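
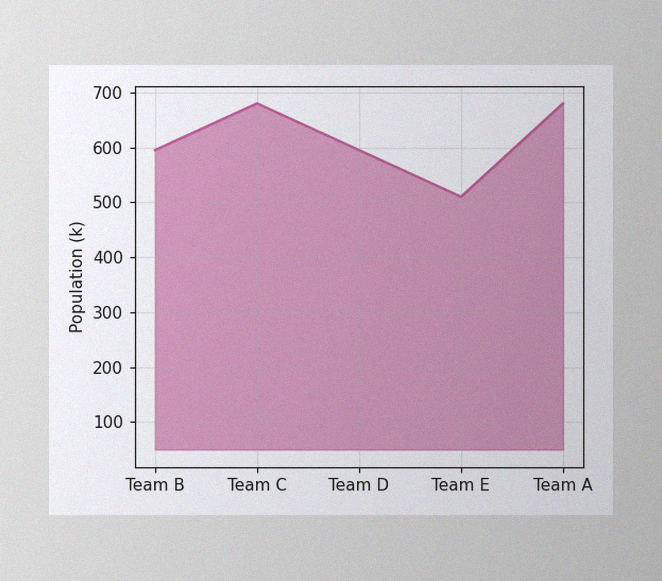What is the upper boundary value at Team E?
510k

The image has some photo noise and uneven lighting. At Team E the upper boundary is at 510k.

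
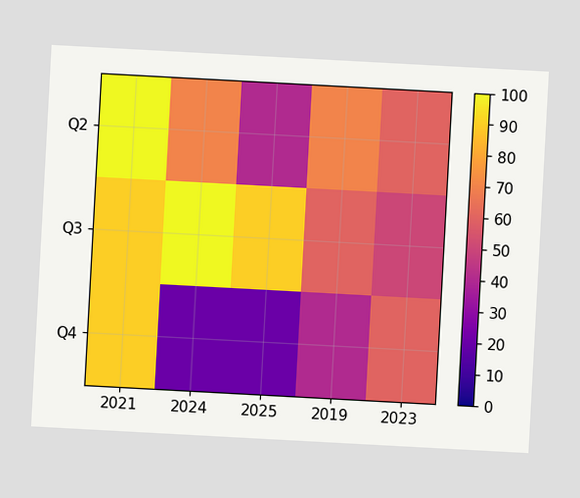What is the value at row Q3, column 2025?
The chart is tilted about 3° clockwise. Matching cell (Q3, 2025) against the colorbar gives 90.

90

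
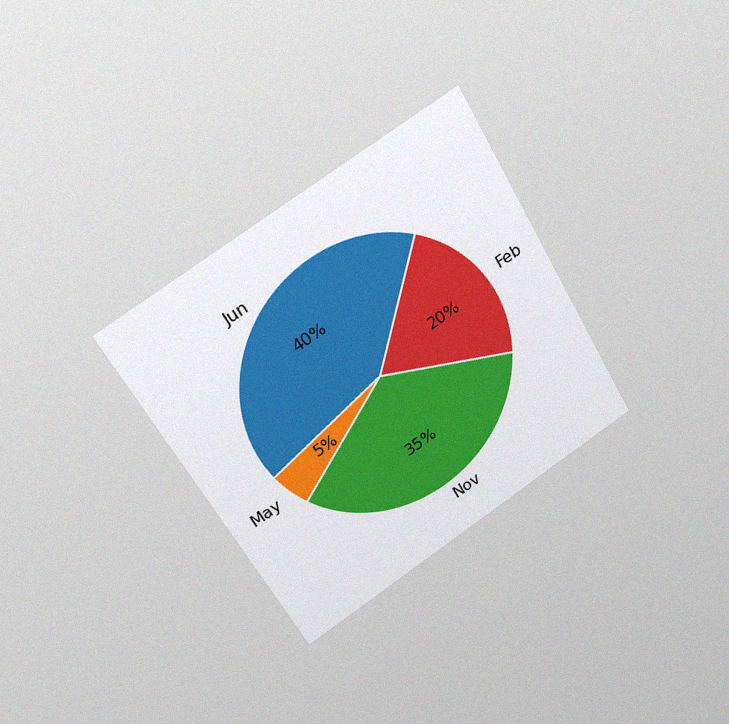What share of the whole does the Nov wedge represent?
The chart is tilted about 30° counter-clockwise and viewed at a slight angle, with some photo noise. The Nov slice takes up 35% of the pie.

35%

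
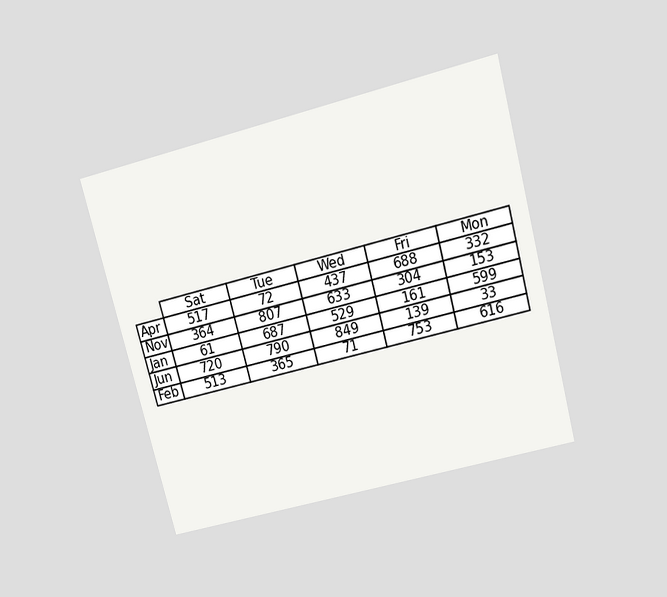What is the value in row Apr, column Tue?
The chart is tilted about 15° counter-clockwise and viewed slightly from above. The (Apr, Tue) cell reads 72.

72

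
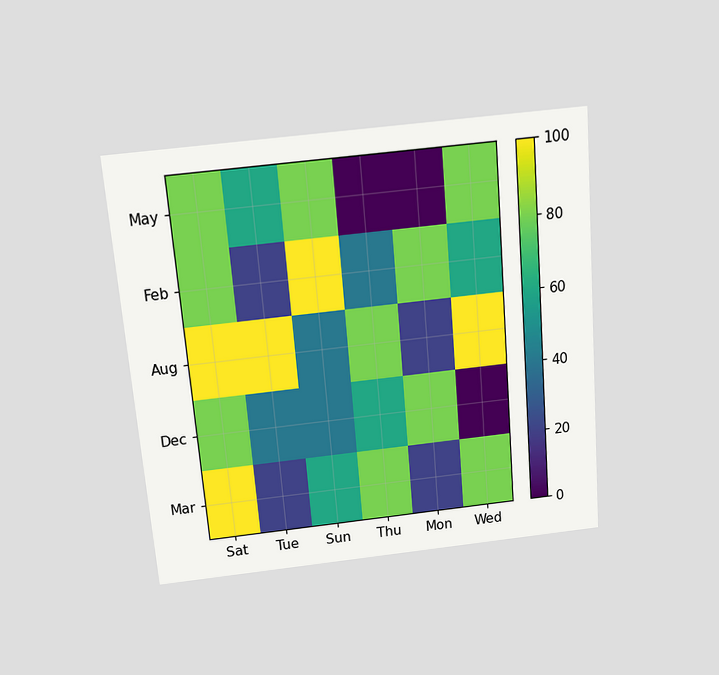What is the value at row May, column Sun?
80

The chart is tilted about 5° counter-clockwise and viewed slightly from above. Matching cell (May, Sun) against the colorbar gives 80.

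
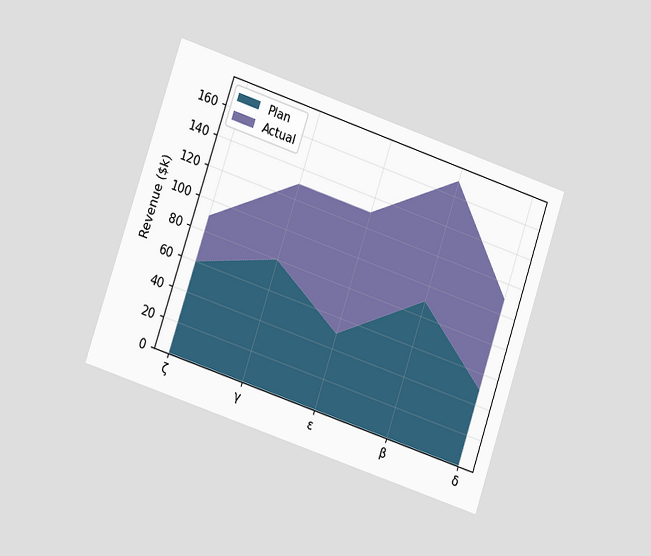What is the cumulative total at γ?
$130k

The chart is tilted about 19° clockwise and viewed at a slight angle. The stacked total at γ reaches $130k.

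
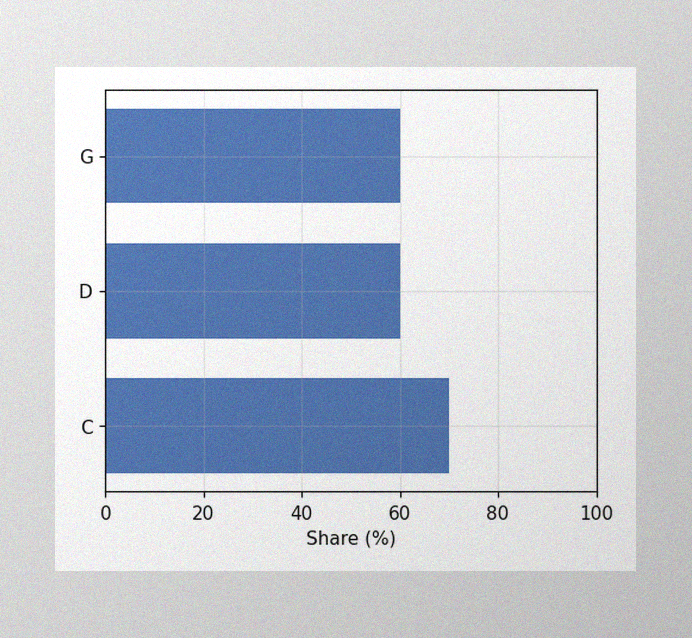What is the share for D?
60%

The image has some photo noise and uneven lighting. Reading along the chart's x-axis, the D bar reaches 60%.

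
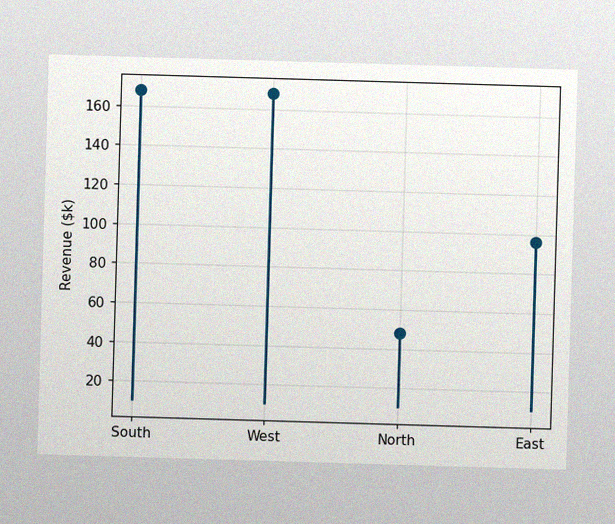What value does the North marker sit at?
$48k

The image has some photo noise and uneven lighting. The North marker sits at $48k.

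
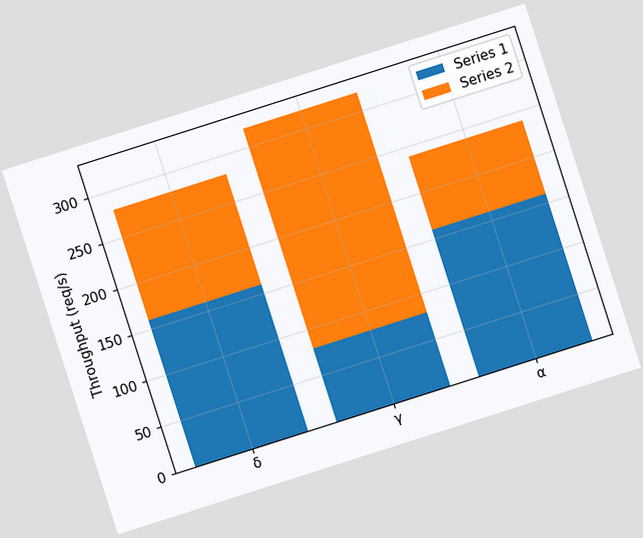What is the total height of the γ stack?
The chart is tilted about 18° counter-clockwise. The γ stack's top reaches 320req/s on the y-axis.

320req/s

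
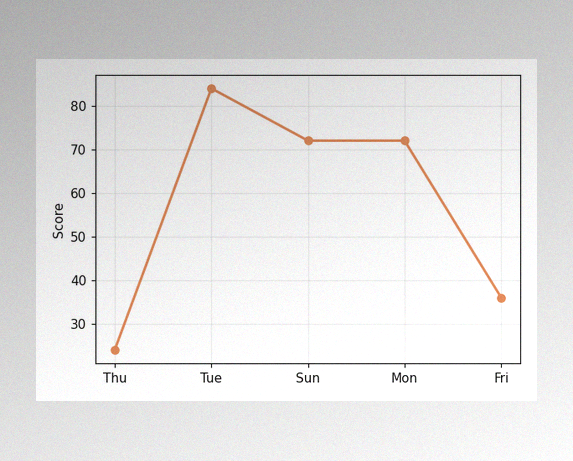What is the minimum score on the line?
24

The image has some photo noise and uneven lighting. The lowest point is at Thu, and reading across to the y-axis gives 24.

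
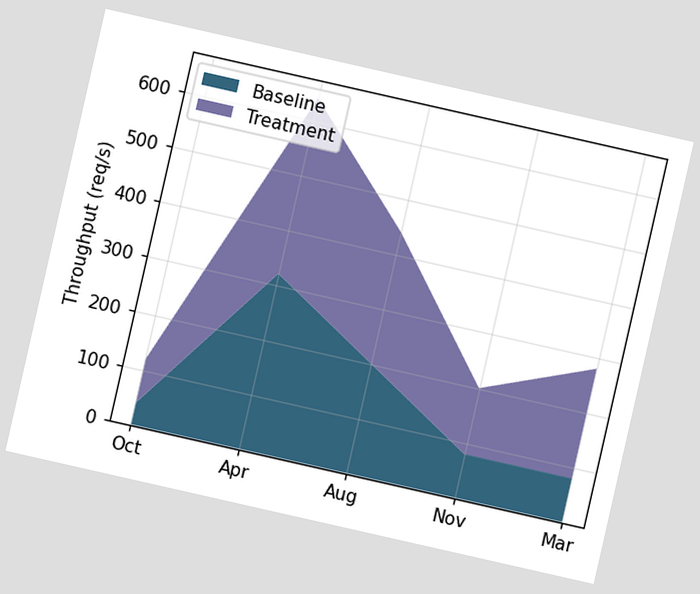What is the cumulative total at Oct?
The chart is tilted about 13° clockwise. The stacked total at Oct reaches 120req/s.

120req/s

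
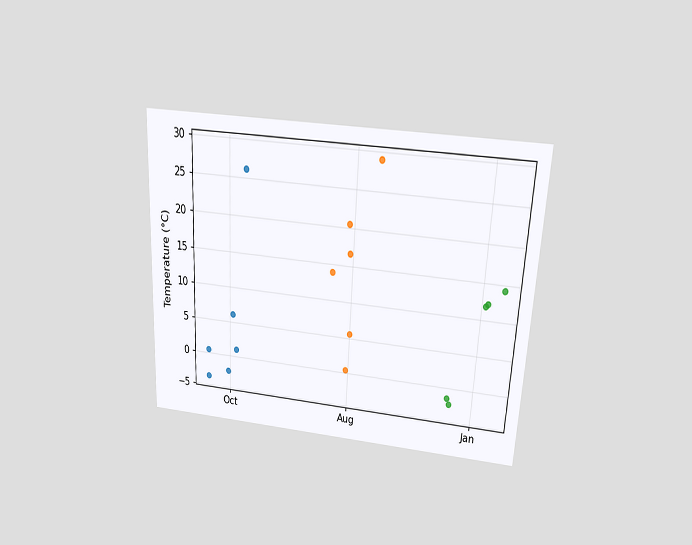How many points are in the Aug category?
The chart is tilted about 3° clockwise and viewed slightly from above. Counting the markers in the Aug column gives 6.

6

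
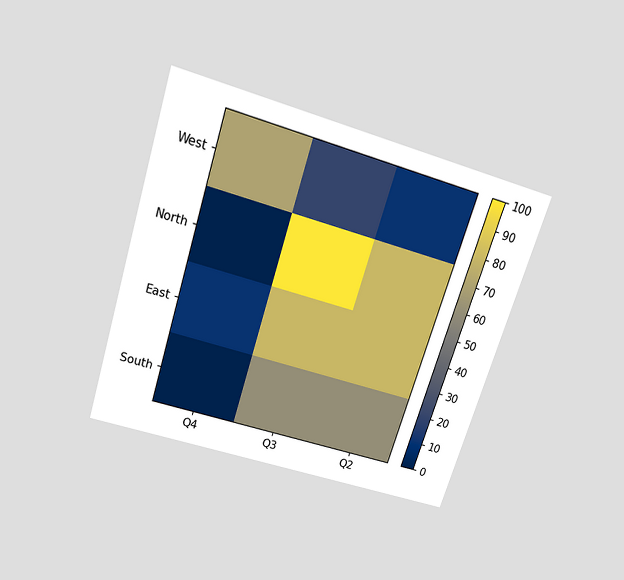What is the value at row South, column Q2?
The chart is tilted about 17° clockwise and viewed slightly from above. Matching cell (South, Q2) against the colorbar gives 60.

60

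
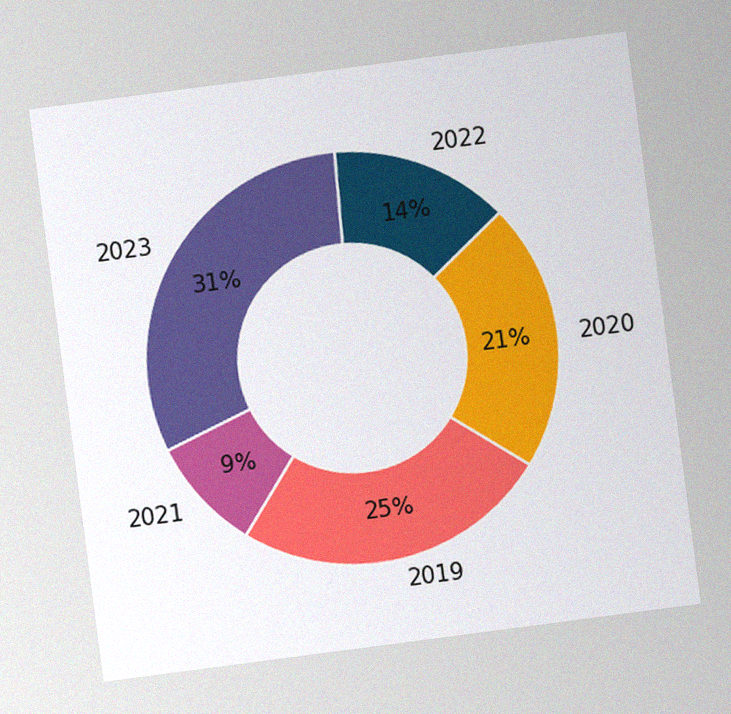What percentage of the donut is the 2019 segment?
25%

The chart is tilted about 7° counter-clockwise, with some photo noise. The 2019 segment takes up 25% of the ring.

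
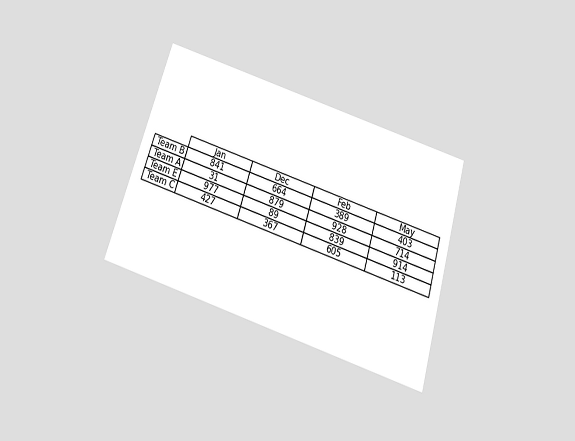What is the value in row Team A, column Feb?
928

The chart is tilted about 17° clockwise and viewed slightly from below. The (Team A, Feb) cell reads 928.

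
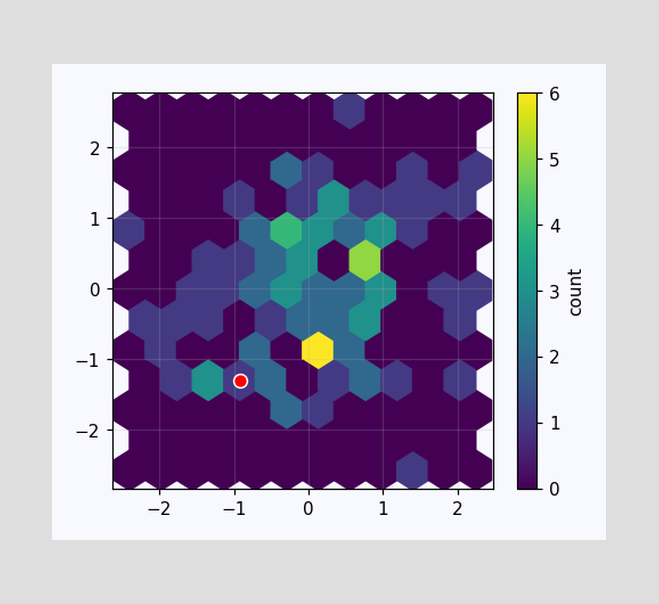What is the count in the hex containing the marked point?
The marked hex reads 1 on the colorbar.

1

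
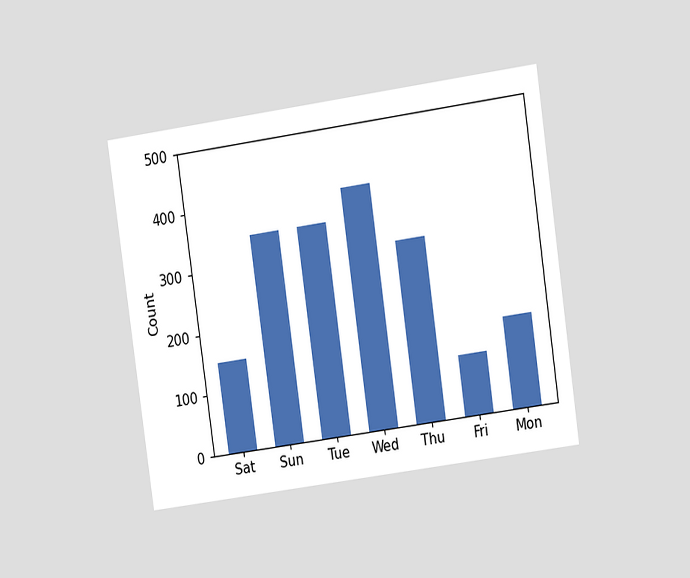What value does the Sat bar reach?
The chart is tilted about 8° counter-clockwise and viewed at a slight angle. Reading along the chart's y-axis, the Sat bar reaches 150.

150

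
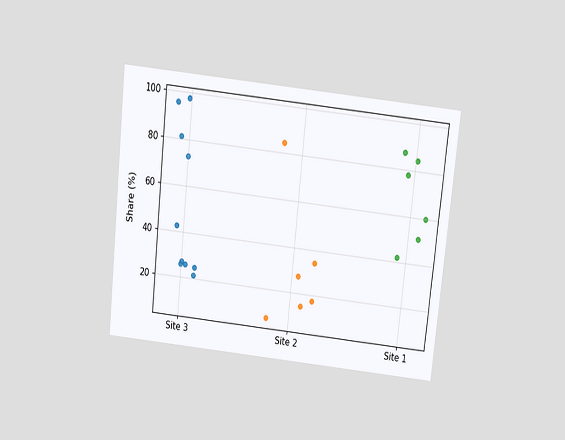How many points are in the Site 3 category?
The chart is tilted about 6° clockwise and viewed slightly from above. Counting the markers in the Site 3 column gives 10.

10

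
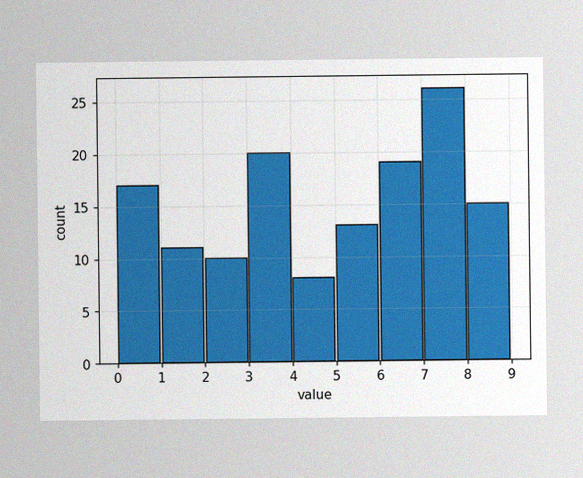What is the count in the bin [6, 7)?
The image has some photo noise and uneven lighting. The [6, 7) bin has height 19.

19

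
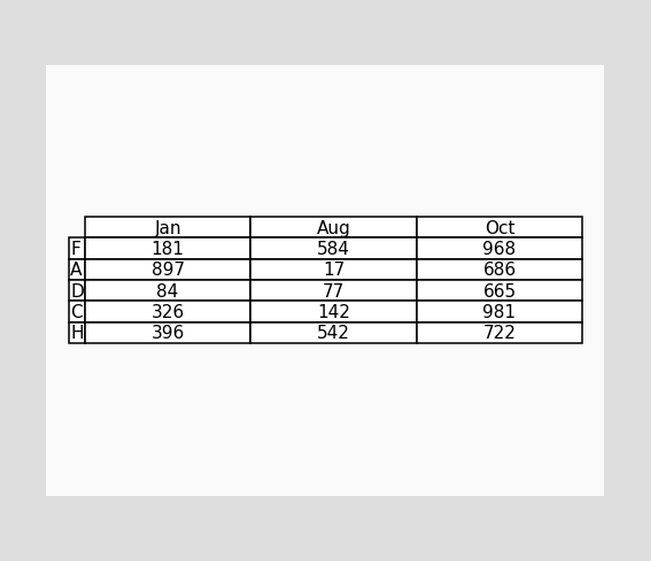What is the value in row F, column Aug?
The (F, Aug) cell reads 584.

584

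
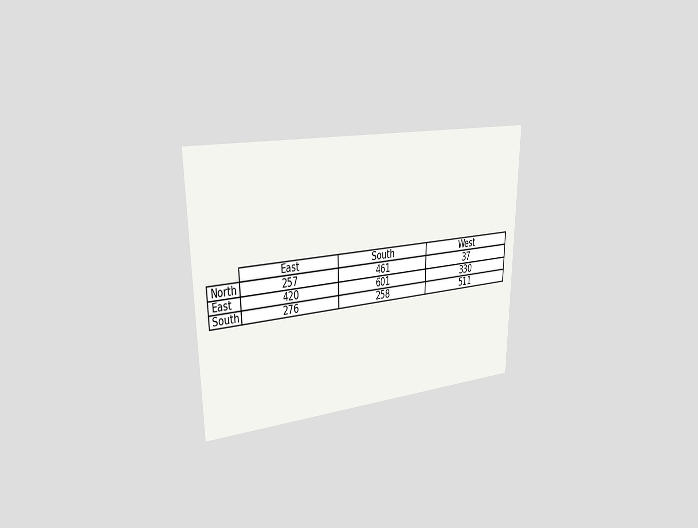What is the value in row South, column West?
The chart is viewed slightly from the left. The (South, West) cell reads 511.

511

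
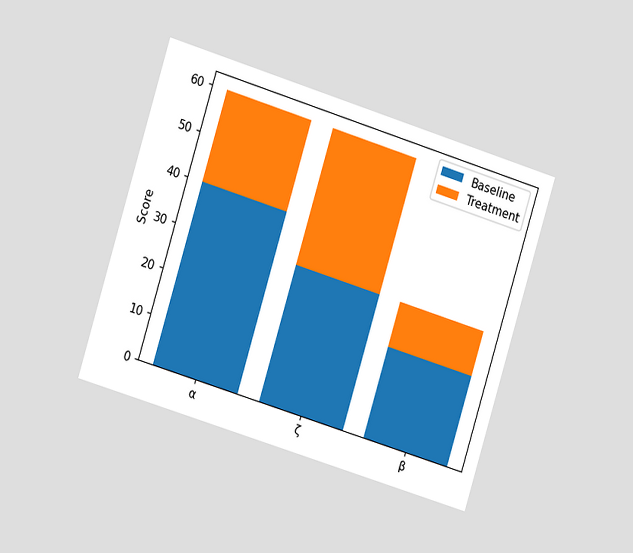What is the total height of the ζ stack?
60

The chart is tilted about 17° clockwise and viewed at a slight angle. The ζ stack's top reaches 60 on the y-axis.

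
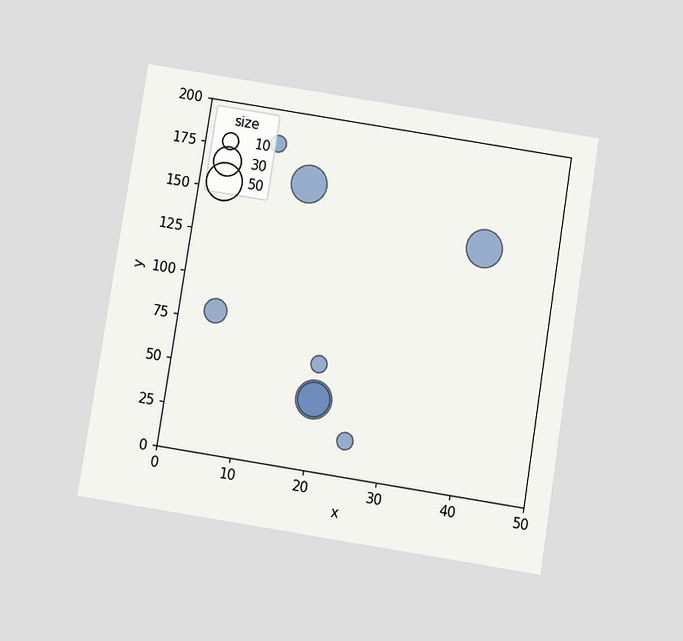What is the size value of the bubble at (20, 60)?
10

The chart is tilted about 9° clockwise and viewed slightly from below. Matching the bubble at (20, 60) against the size legend gives 10.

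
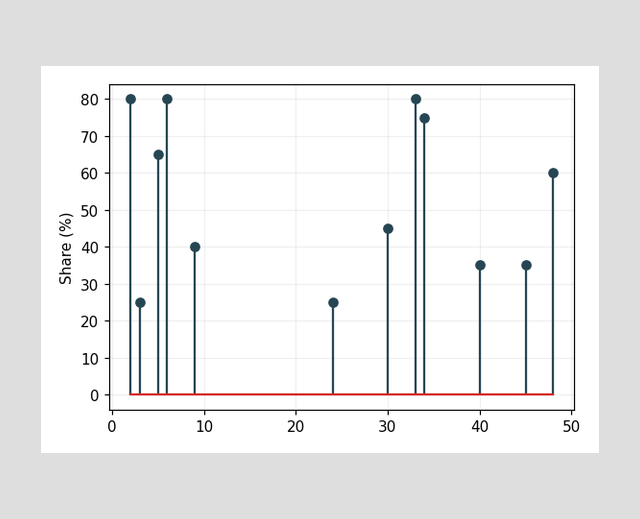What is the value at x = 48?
60%

The stem at x=48 reaches 60%.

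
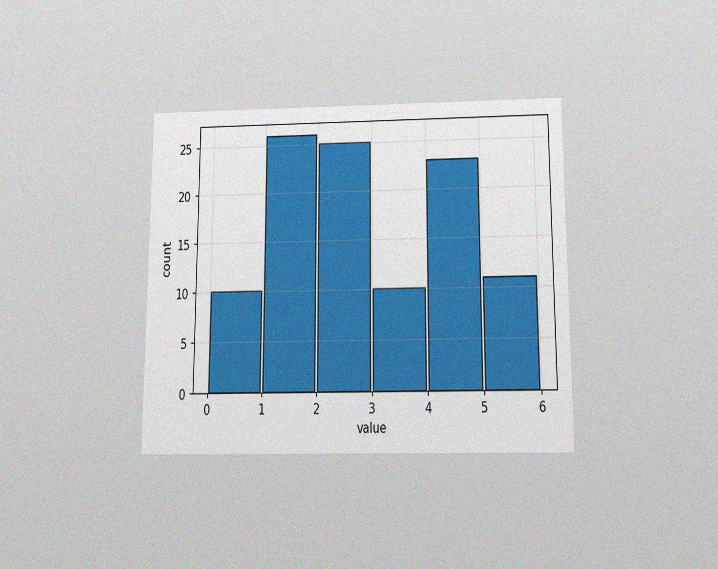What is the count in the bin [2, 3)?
25

The chart is viewed slightly from below, with some photo noise. The [2, 3) bin has height 25.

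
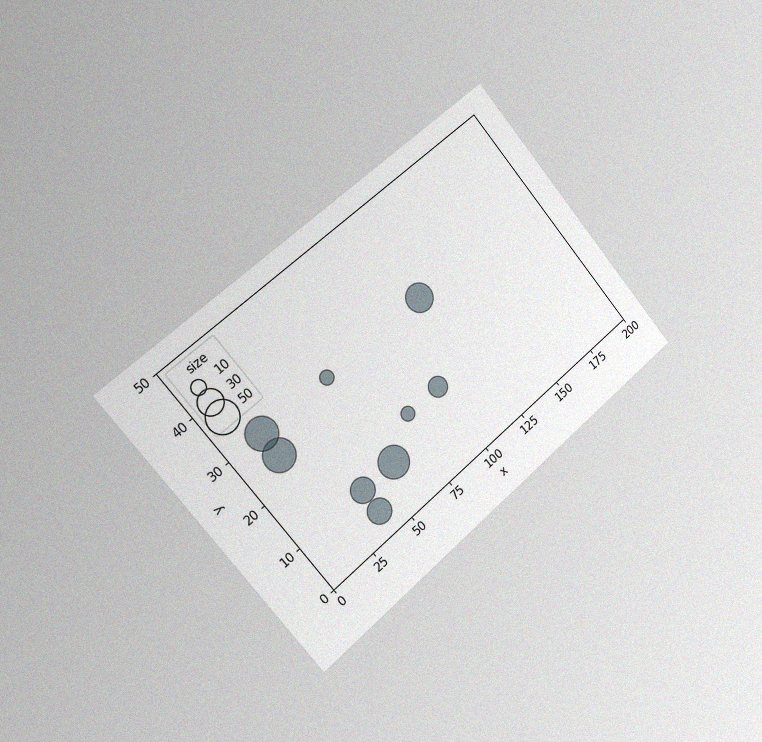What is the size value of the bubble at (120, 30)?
40

The chart is tilted about 40° counter-clockwise and viewed slightly from the left, with some photo noise. Matching the bubble at (120, 30) against the size legend gives 40.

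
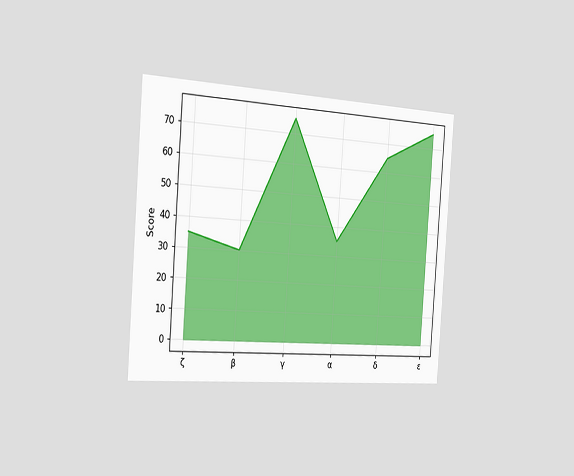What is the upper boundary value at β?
30

The chart is tilted about 4° clockwise and viewed slightly from the left. At β the upper boundary is at 30.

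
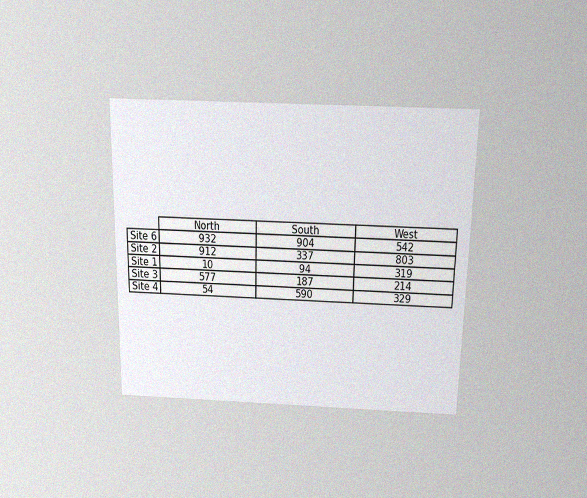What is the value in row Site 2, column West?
The chart is viewed slightly from above, with some photo noise. The (Site 2, West) cell reads 803.

803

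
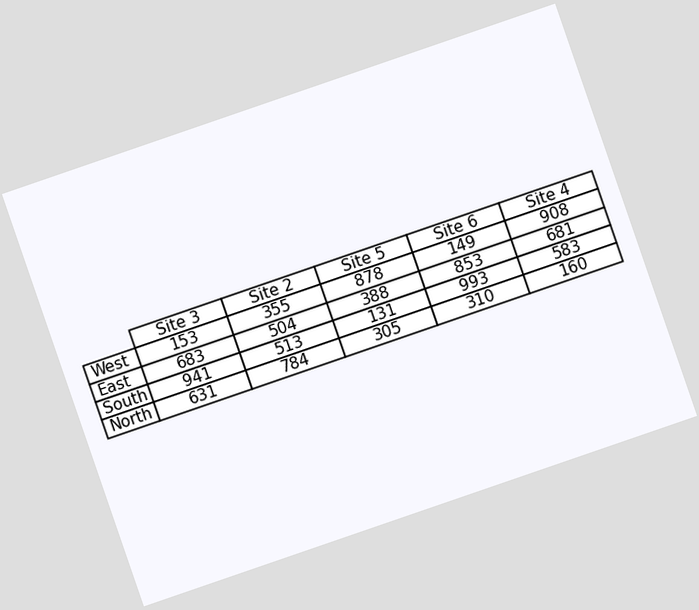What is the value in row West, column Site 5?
The chart is tilted about 19° counter-clockwise. The (West, Site 5) cell reads 878.

878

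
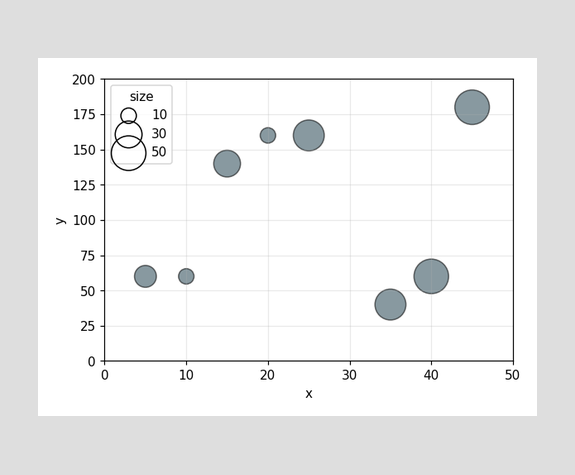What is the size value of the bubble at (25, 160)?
40

Matching the bubble at (25, 160) against the size legend gives 40.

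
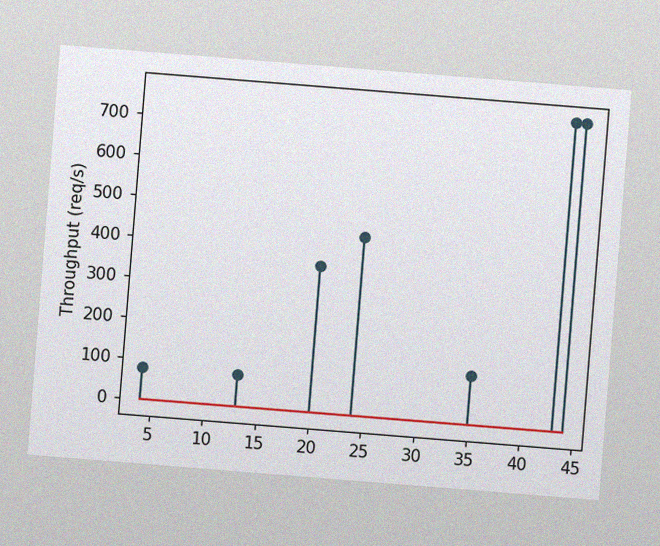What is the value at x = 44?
The chart is tilted about 5° clockwise, with some photo noise. The stem at x=44 reaches 760req/s.

760req/s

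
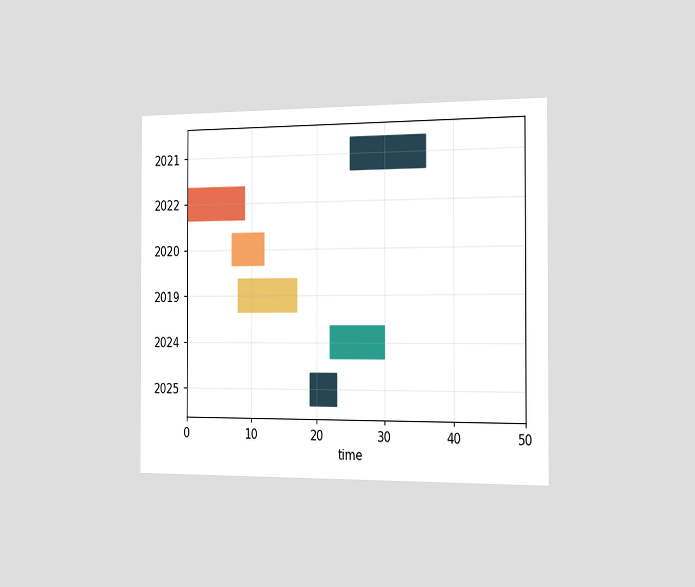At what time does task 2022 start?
The chart is viewed slightly from the right. The 2022 bar begins at t=0.

0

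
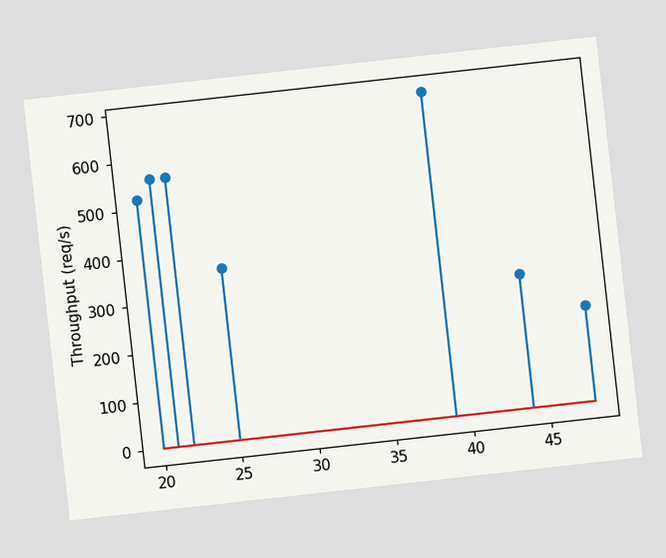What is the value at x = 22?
560req/s

The chart is tilted about 6° counter-clockwise. The stem at x=22 reaches 560req/s.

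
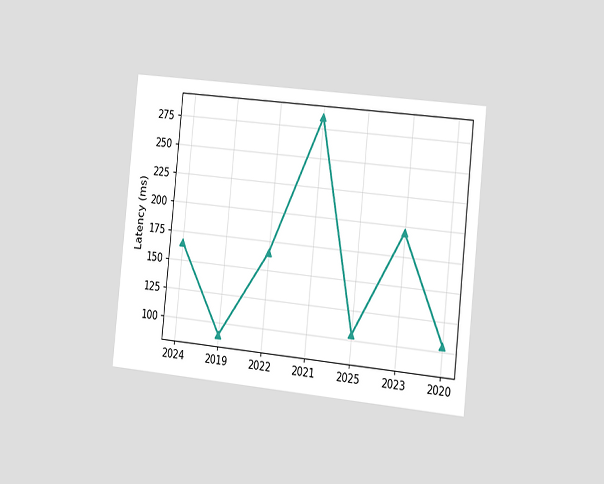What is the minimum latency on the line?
90ms

The chart is tilted about 6° clockwise and viewed slightly from the right. The lowest point is at 2019, and reading across to the y-axis gives 90ms.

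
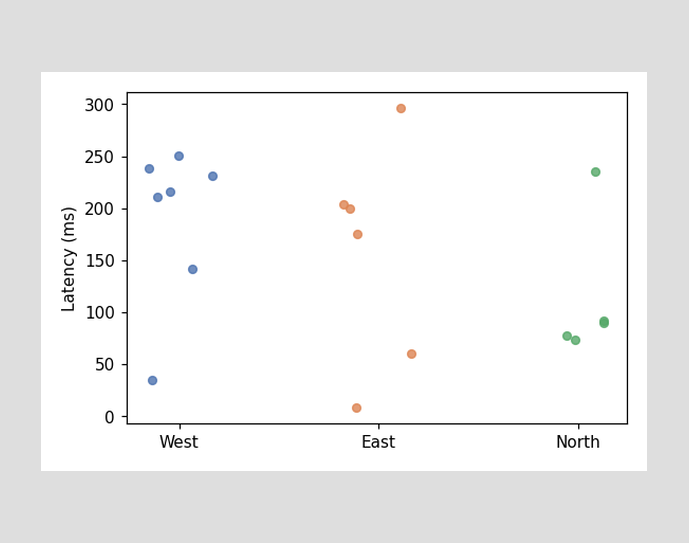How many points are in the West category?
7

Counting the markers in the West column gives 7.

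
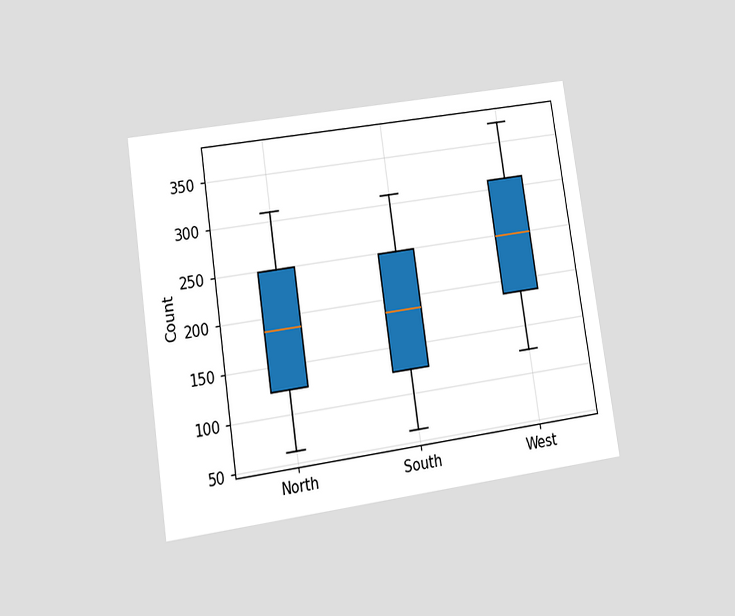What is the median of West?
248

The chart is tilted about 8° counter-clockwise and viewed at a slight angle. The median line in the West box sits at 248.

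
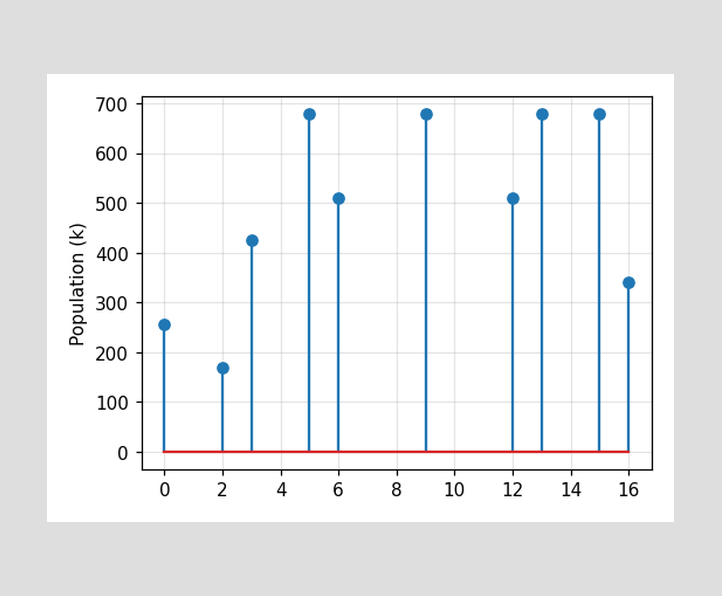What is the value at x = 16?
The stem at x=16 reaches 340k.

340k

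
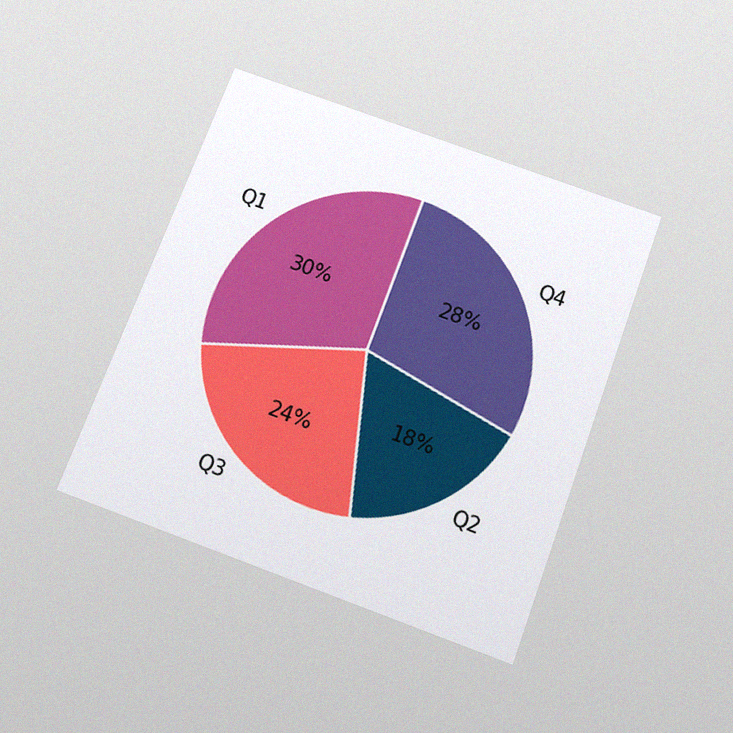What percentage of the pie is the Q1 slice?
30%

The chart is tilted about 20° clockwise and viewed slightly from below, with some photo noise. The Q1 slice takes up 30% of the pie.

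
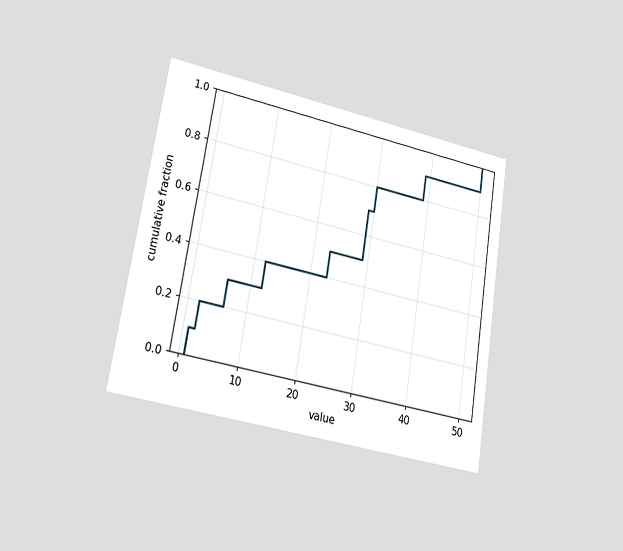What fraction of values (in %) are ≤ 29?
70%

The chart is tilted about 9° clockwise and viewed slightly from the left. At x=29 the ECDF step is at 70%.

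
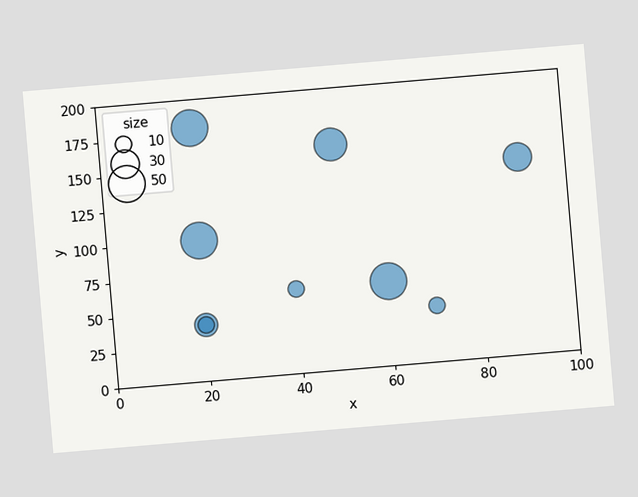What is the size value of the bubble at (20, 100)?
The chart is tilted about 5° counter-clockwise. Matching the bubble at (20, 100) against the size legend gives 50.

50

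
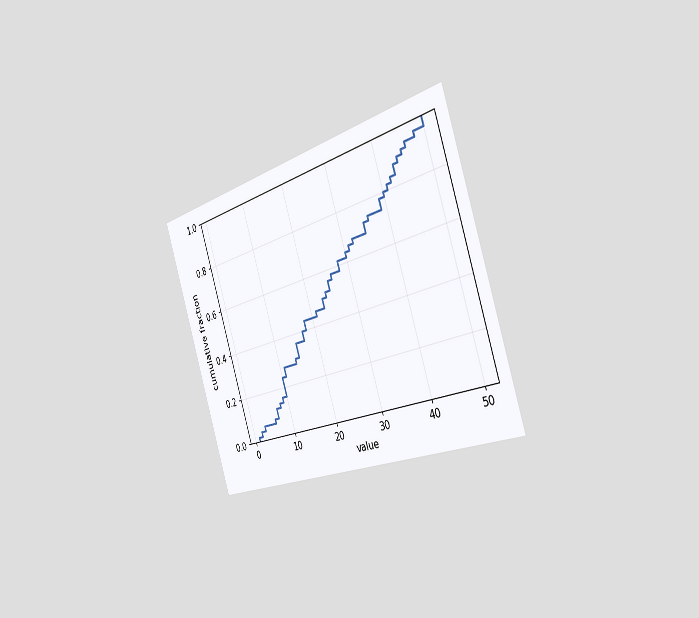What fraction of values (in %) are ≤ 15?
36%

The chart is tilted about 18° counter-clockwise and viewed slightly from the right. At x=15 the ECDF step is at 36%.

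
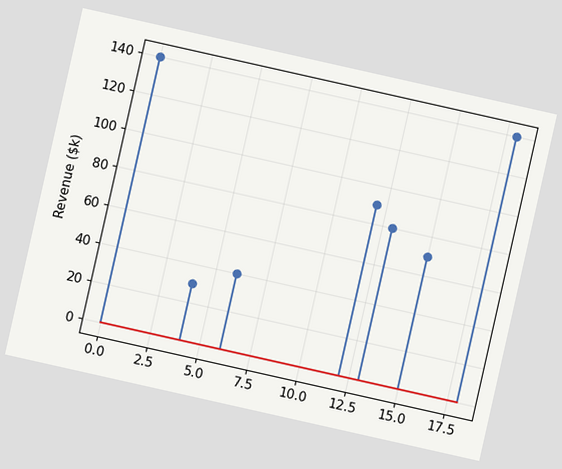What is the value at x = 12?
$90k

The chart is tilted about 13° clockwise. The stem at x=12 reaches $90k.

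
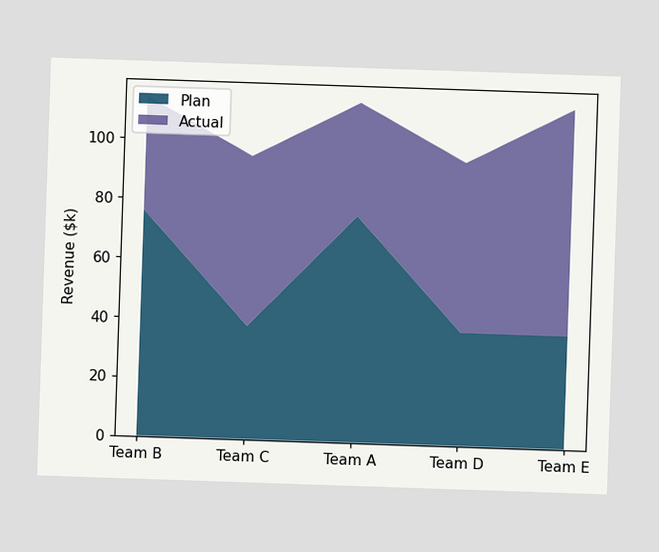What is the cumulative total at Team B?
$114k

The stacked total at Team B reaches $114k.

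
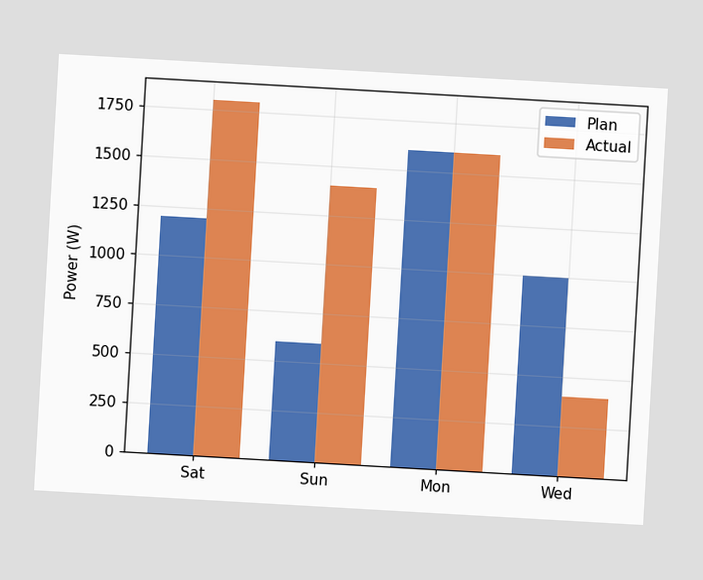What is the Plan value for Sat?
The chart is tilted about 3° clockwise. The Plan bar at Sat reaches 1200W on the y-axis.

1200W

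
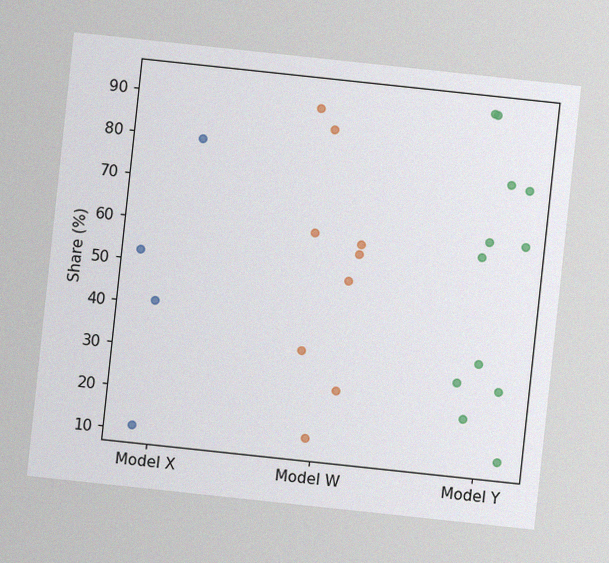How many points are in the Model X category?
4

The chart is tilted about 6° clockwise, with some photo noise. Counting the markers in the Model X column gives 4.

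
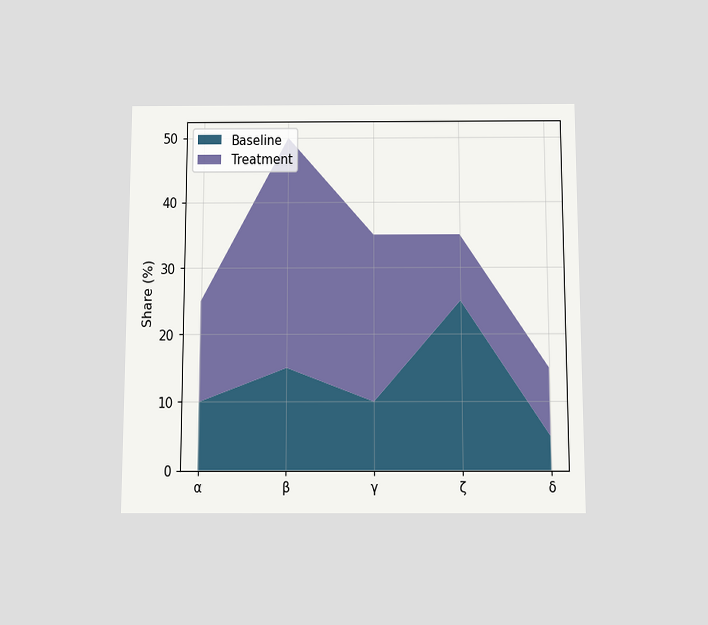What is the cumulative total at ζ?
The chart is viewed slightly from below. The stacked total at ζ reaches 35%.

35%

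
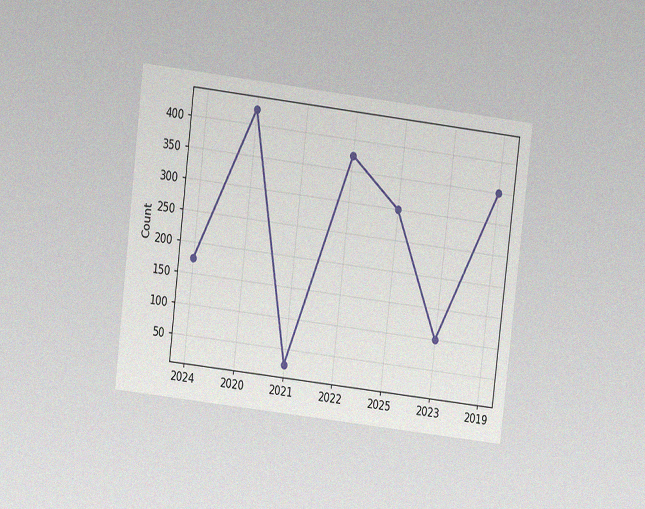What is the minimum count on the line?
25

The chart is tilted about 7° clockwise and viewed at a slight angle, with some photo noise. The lowest point is at 2021, and reading across to the y-axis gives 25.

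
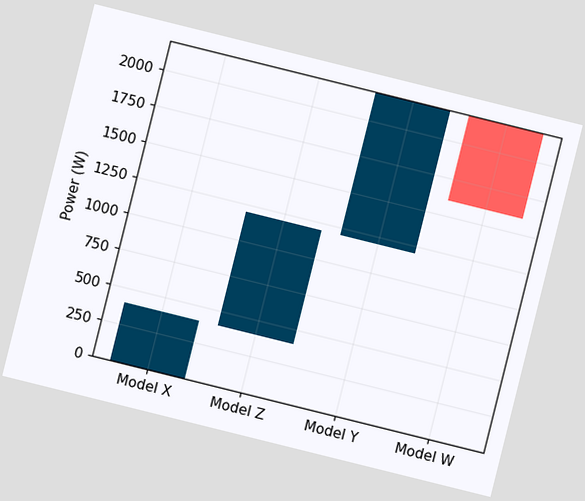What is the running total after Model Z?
1200W

The chart is tilted about 14° clockwise. After Model Z the running total reaches 1200W.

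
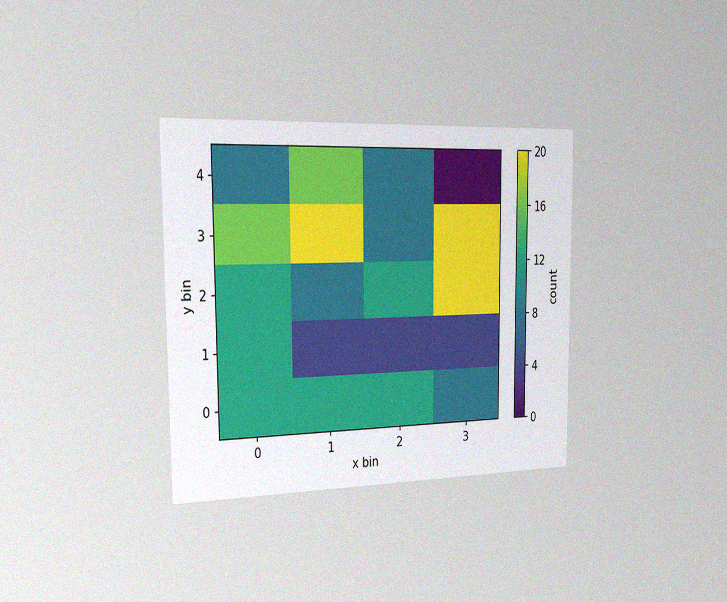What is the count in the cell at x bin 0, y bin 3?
16

The chart is viewed slightly from the left, with some photo noise. Matching the cell (0, 3) against the colorbar gives 16.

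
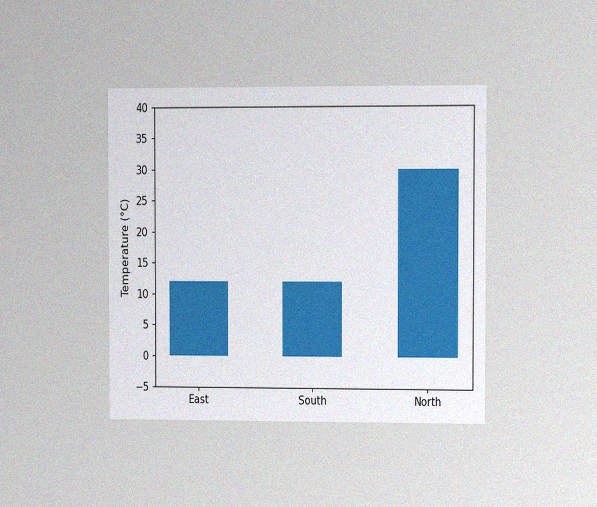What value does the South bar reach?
The chart is viewed slightly from the right, with some photo noise. Reading along the chart's y-axis, the South bar reaches 12°C.

12°C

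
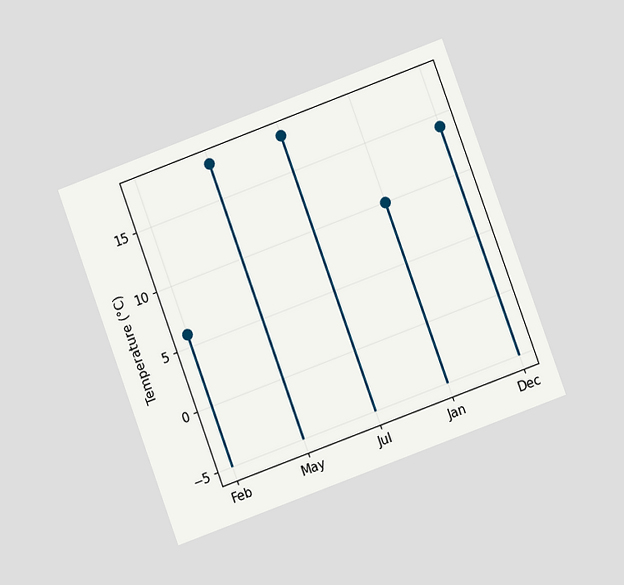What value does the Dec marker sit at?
The chart is tilted about 20° counter-clockwise and viewed at a slight angle. The Dec marker sits at 14°C.

14°C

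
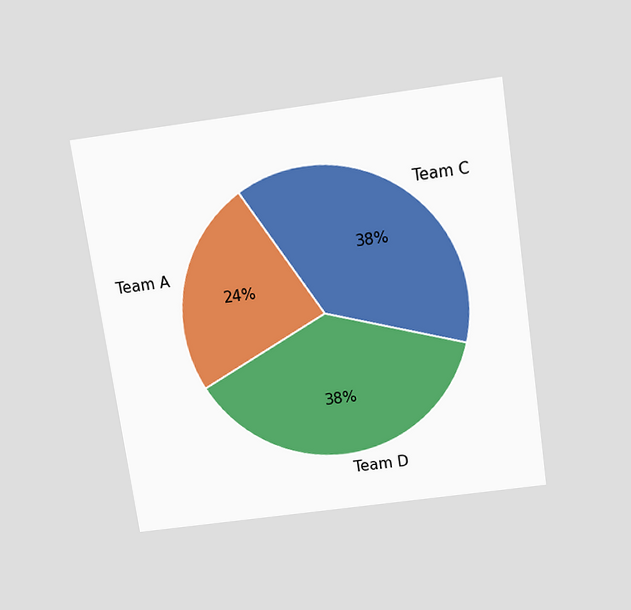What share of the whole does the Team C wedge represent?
The chart is tilted about 8° counter-clockwise and viewed slightly from above. The Team C slice takes up 38% of the pie.

38%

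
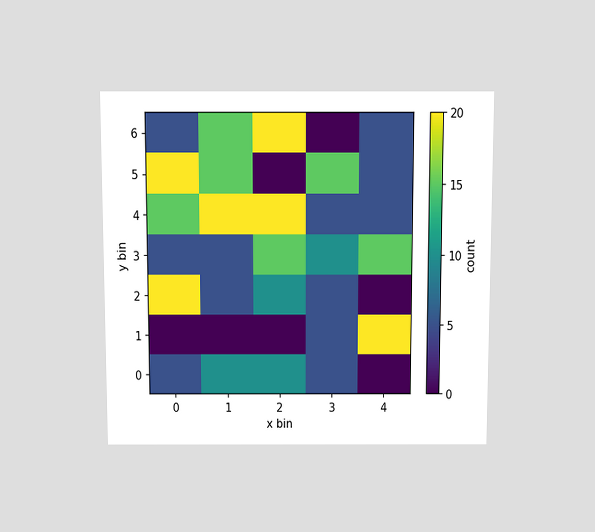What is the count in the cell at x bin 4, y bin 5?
The chart is viewed slightly from above. Matching the cell (4, 5) against the colorbar gives 5.

5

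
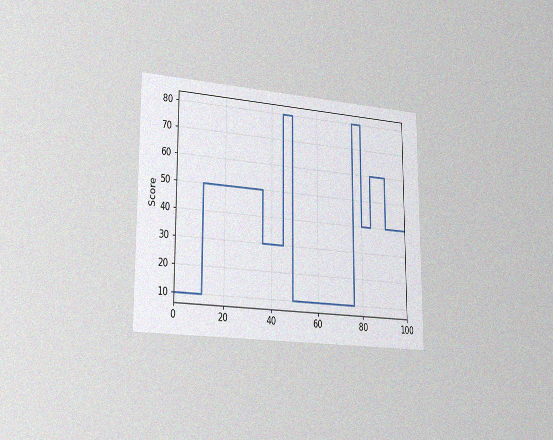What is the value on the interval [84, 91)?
The chart is viewed slightly from the left, with some photo noise. On [84, 91) the step sits at 60.

60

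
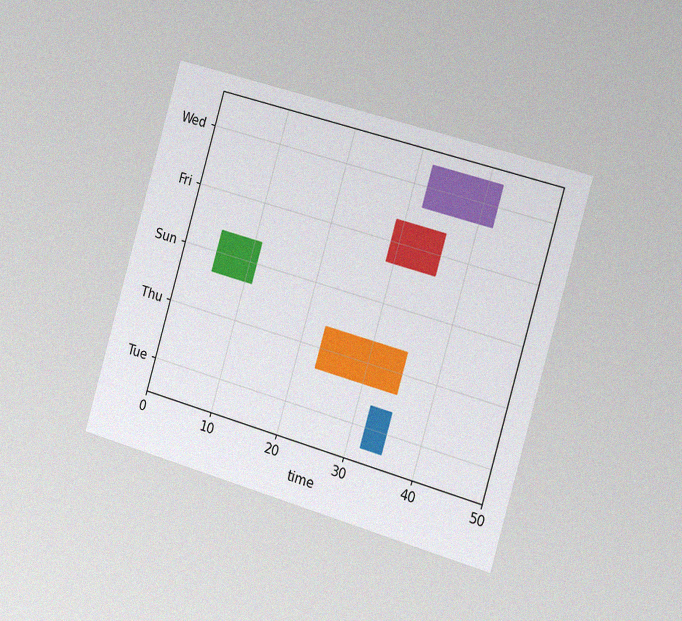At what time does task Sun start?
5

The chart is tilted about 16° clockwise and viewed slightly from the right, with some photo noise. The Sun bar begins at t=5.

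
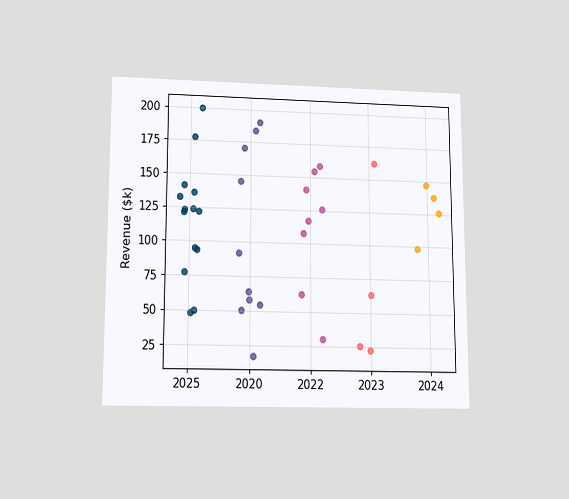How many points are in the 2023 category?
4

The chart is viewed slightly from below. Counting the markers in the 2023 column gives 4.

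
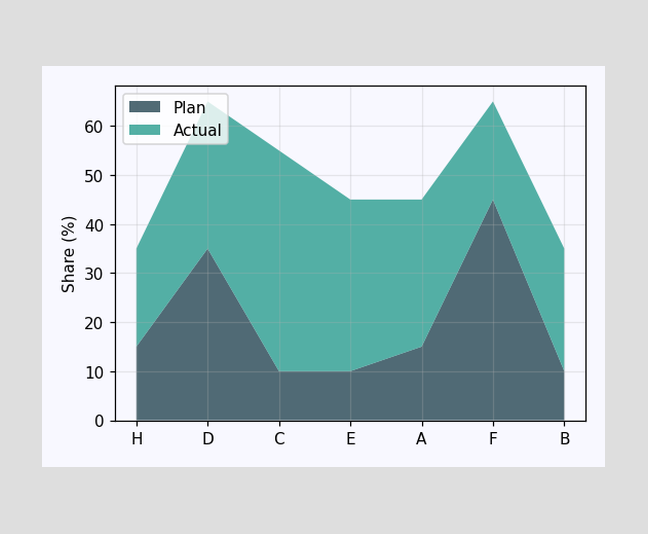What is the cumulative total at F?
65%

The stacked total at F reaches 65%.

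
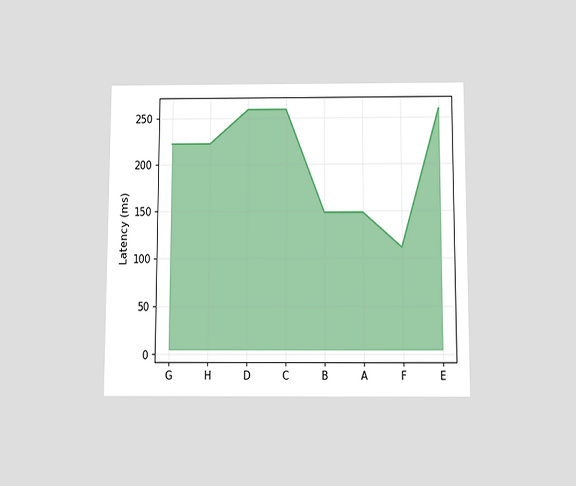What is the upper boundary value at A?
148ms

The chart is viewed slightly from below. At A the upper boundary is at 148ms.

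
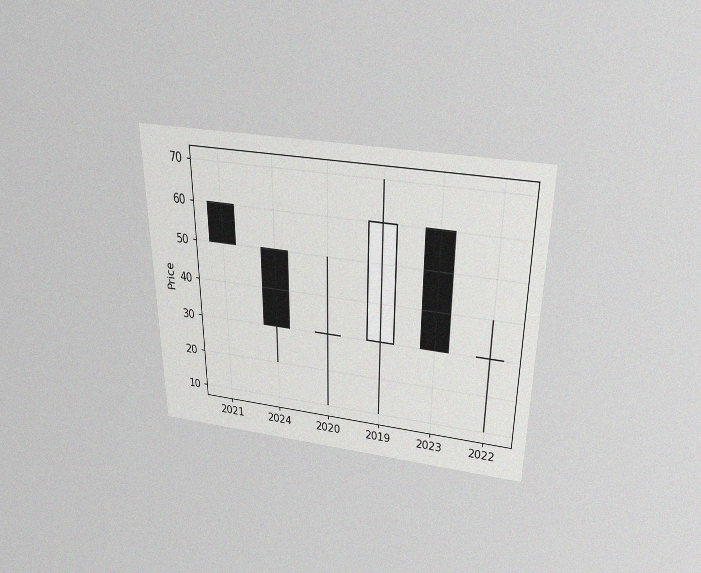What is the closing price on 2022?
30

The chart is viewed slightly from above, with some photo noise. The 2022 candle closes at 30.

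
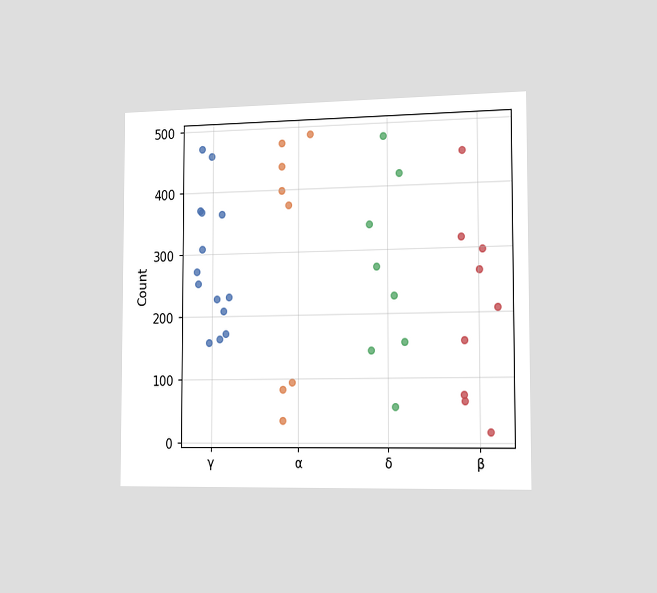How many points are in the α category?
8

The chart is viewed slightly from the right. Counting the markers in the α column gives 8.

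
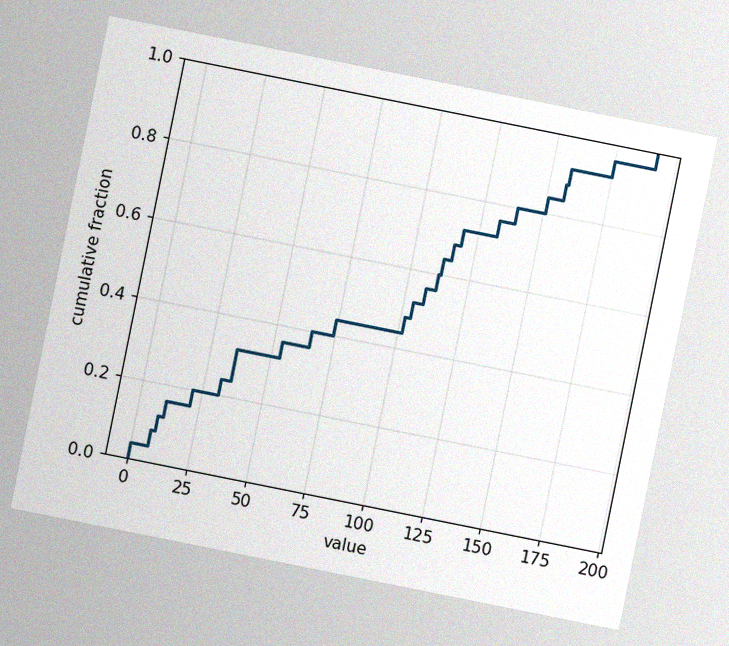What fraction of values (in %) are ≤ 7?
The chart is tilted about 11° clockwise, with some photo noise. At x=7 the ECDF step is at 8%.

8%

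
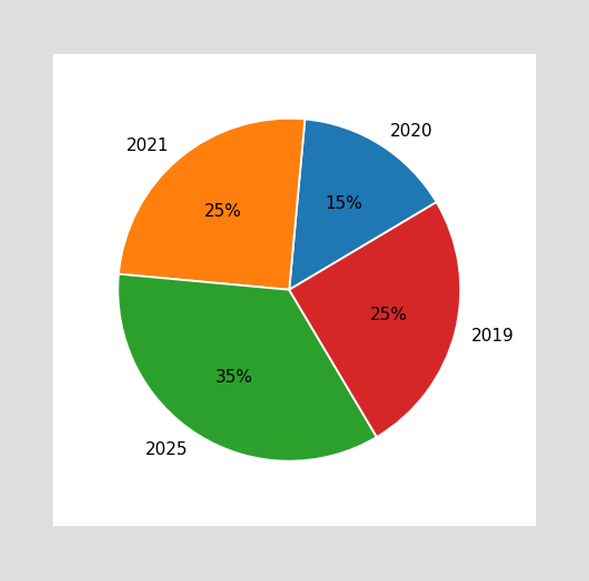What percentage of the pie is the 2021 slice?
25%

The 2021 slice takes up 25% of the pie.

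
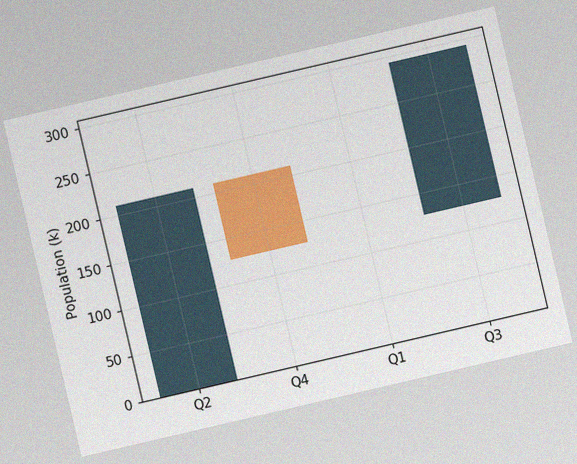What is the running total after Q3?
294k

The chart is tilted about 13° counter-clockwise, with some photo noise. After Q3 the running total reaches 294k.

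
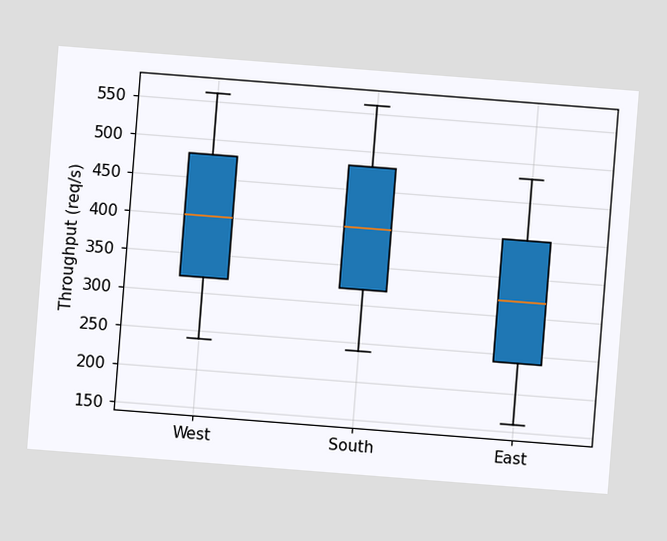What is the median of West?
400req/s

The chart is tilted about 4° clockwise. The median line in the West box sits at 400req/s.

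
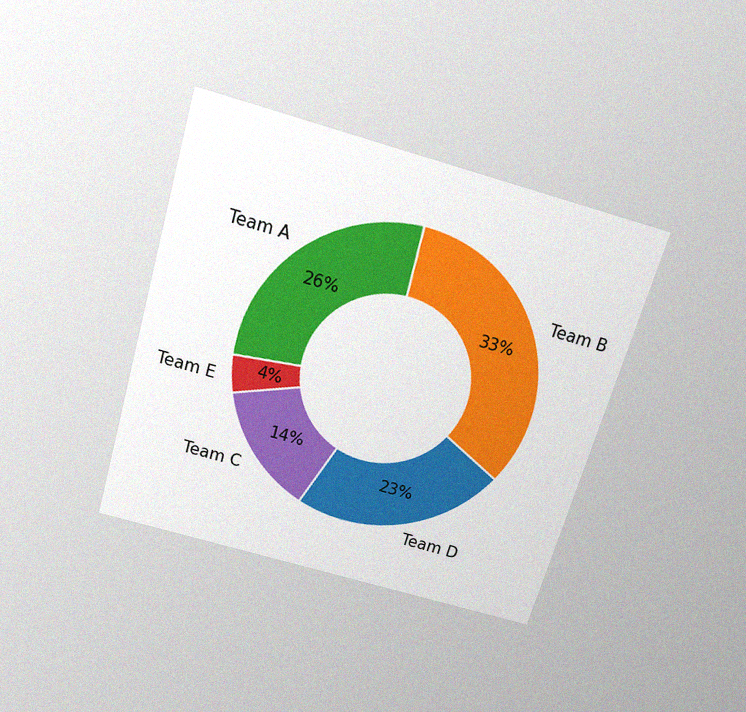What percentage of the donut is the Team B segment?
33%

The chart is tilted about 16° clockwise and viewed slightly from above, with some photo noise. The Team B segment takes up 33% of the ring.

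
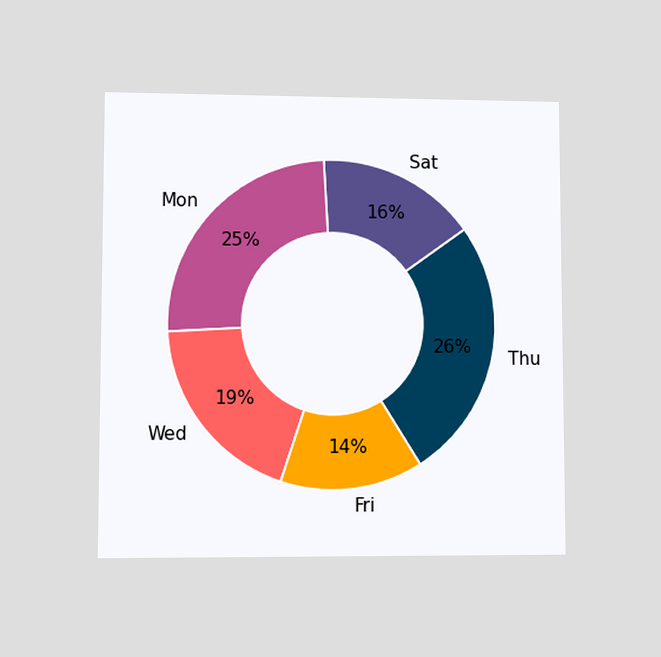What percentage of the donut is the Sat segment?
16%

The chart is viewed at a slight angle. The Sat segment takes up 16% of the ring.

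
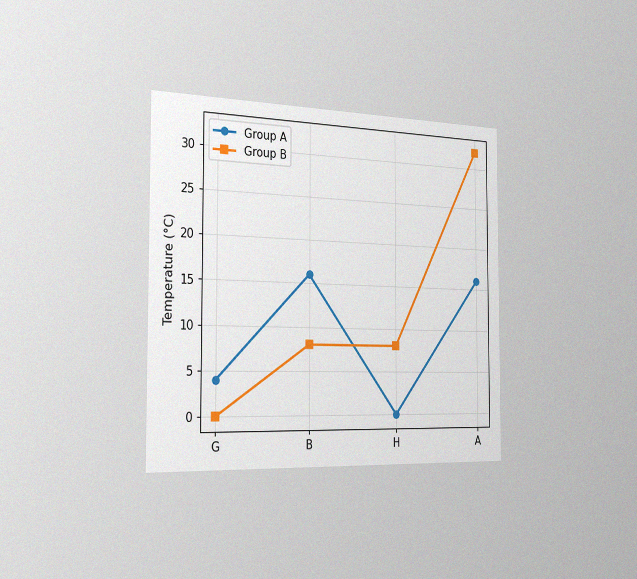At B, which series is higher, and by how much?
The chart is viewed slightly from the left, with some photo noise. At B, Group A sits above the other line by 8°C.

Group A, by 8°C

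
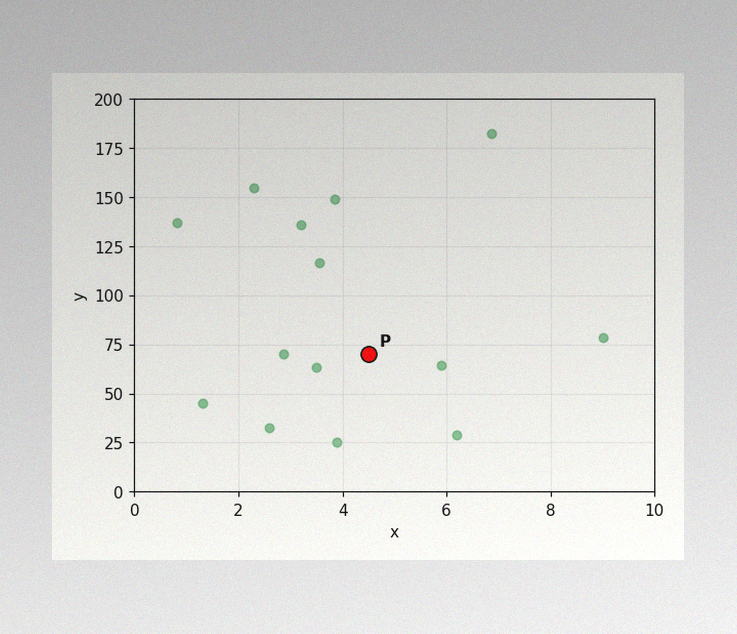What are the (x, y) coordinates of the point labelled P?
The image has some photo noise and uneven lighting. Following the gridlines from P to each axis, P sits at (4.5, 70).

(4.5, 70)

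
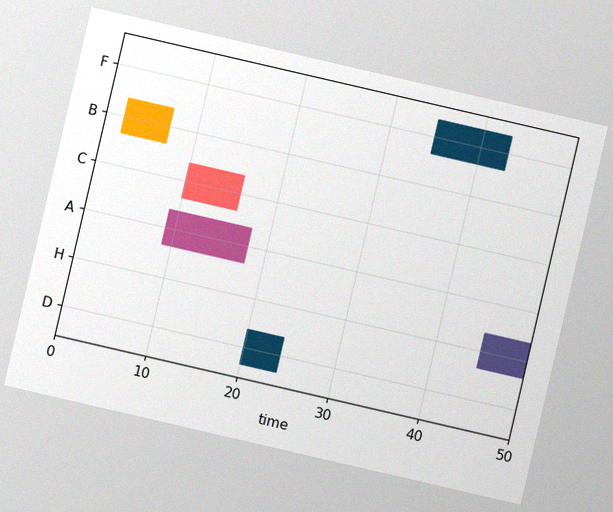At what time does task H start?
45

The chart is tilted about 13° clockwise, with some photo noise. The H bar begins at t=45.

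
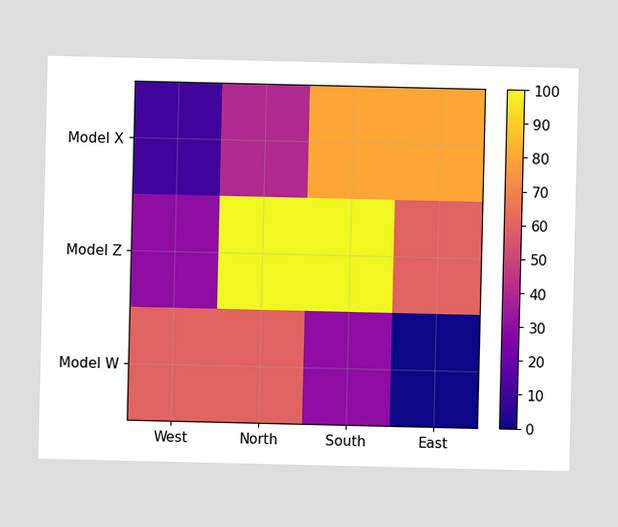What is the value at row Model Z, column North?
Matching cell (Model Z, North) against the colorbar gives 100.

100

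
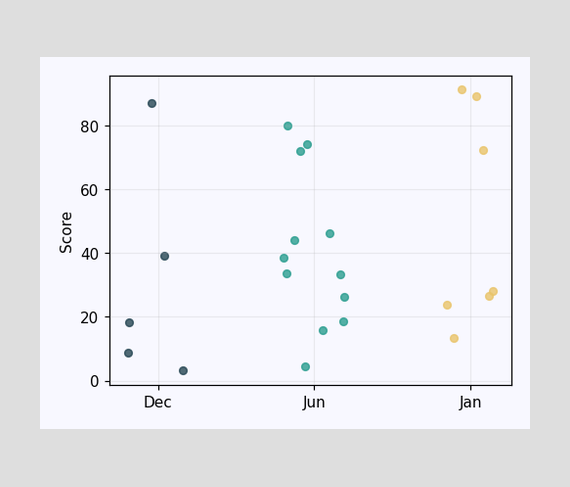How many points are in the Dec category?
Counting the markers in the Dec column gives 5.

5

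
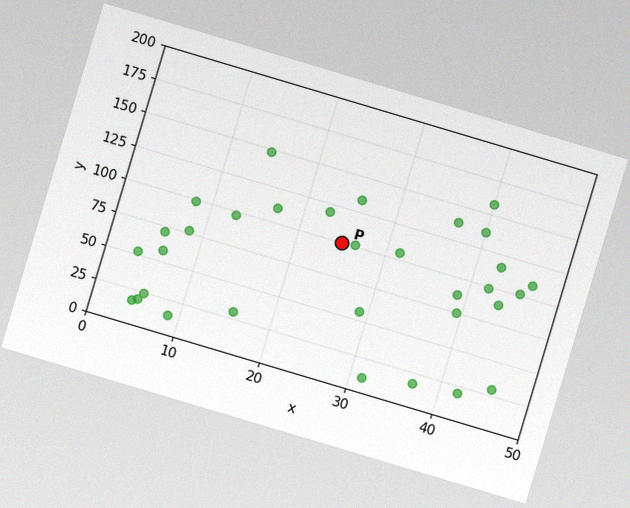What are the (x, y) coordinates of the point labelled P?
(25, 100)

The chart is tilted about 17° clockwise, with some photo noise. Following the gridlines from P to each axis, P sits at (25, 100).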